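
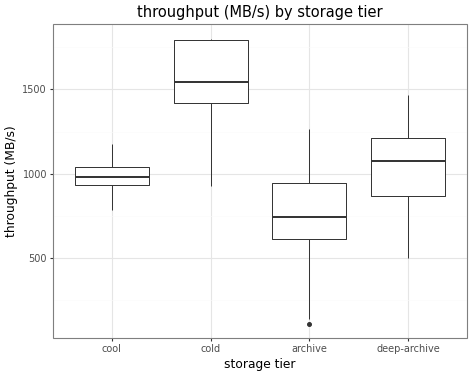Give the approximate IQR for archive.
≈ 300

Q3 ≈ 900, Q1 ≈ 600; IQR ≈ 300.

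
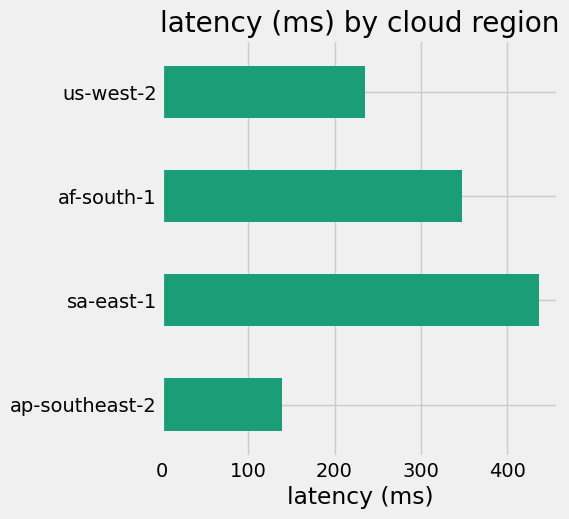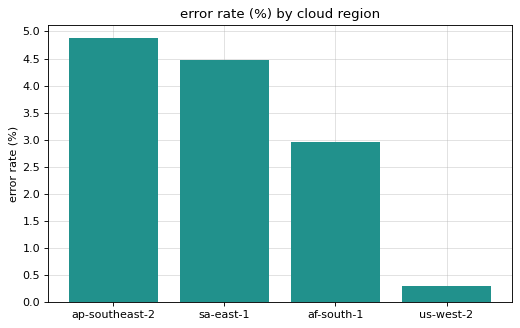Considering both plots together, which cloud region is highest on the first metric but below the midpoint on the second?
Chart 2 median error rate (%) ≈ 3.5; below-median cloud regions: af-south-1, us-west-2. Among those, af-south-1 has the highest latency (ms) (≈ 350).

af-south-1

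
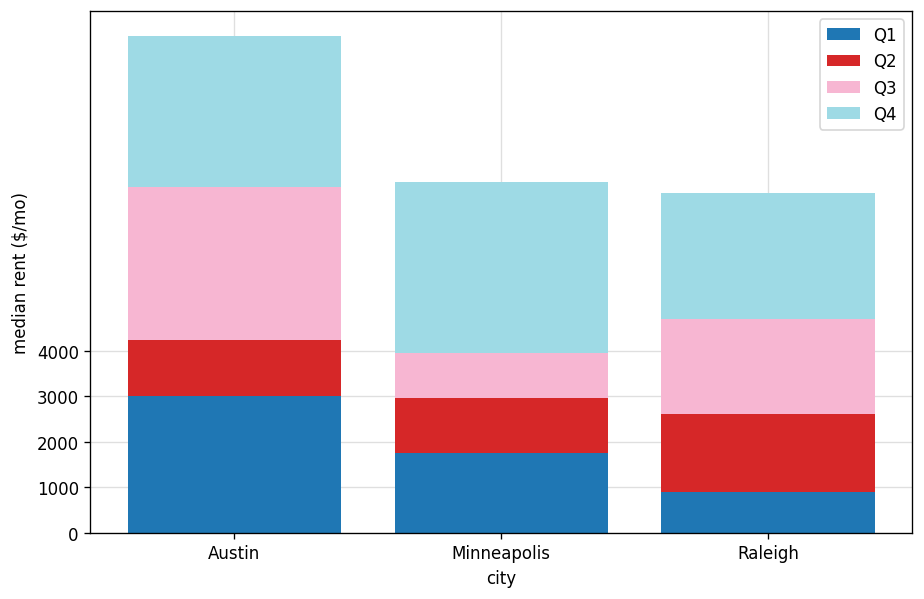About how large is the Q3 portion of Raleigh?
Q3 top ≈ 5000, bottom ≈ 3000; segment ≈ 2000.

≈ 2000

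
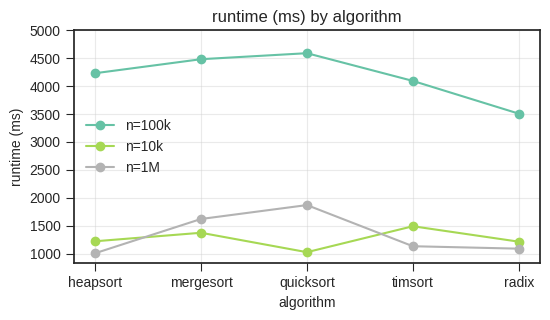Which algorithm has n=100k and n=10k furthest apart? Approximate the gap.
quicksort, ≈ 3500 ms

quicksort: n=100k ≈ 4500, n=10k ≈ 1000 → gap ≈ 3500. Next-largest (mergesort) is only ≈ 3000.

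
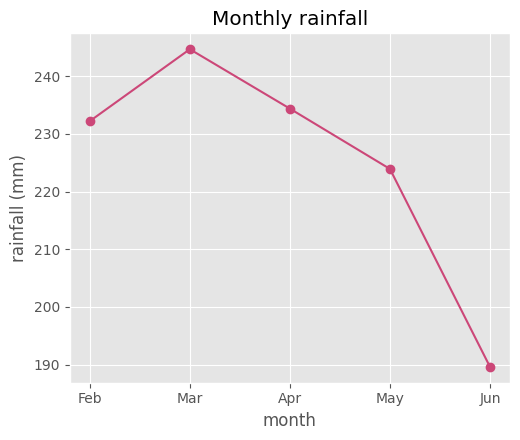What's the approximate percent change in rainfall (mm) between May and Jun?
May ≈ 225, Jun ≈ 190; (190 − 225) / 225 ≈ -15.6%.

≈ -15.6%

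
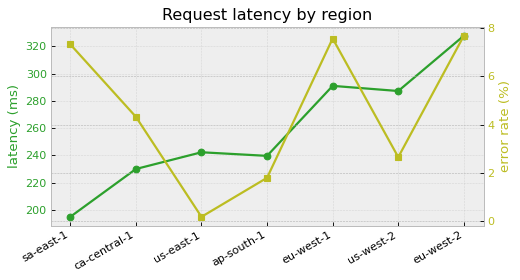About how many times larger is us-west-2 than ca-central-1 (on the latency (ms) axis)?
≈ 1.17×

us-west-2 ≈ 280, ca-central-1 ≈ 240; 280/240 ≈ 1.17.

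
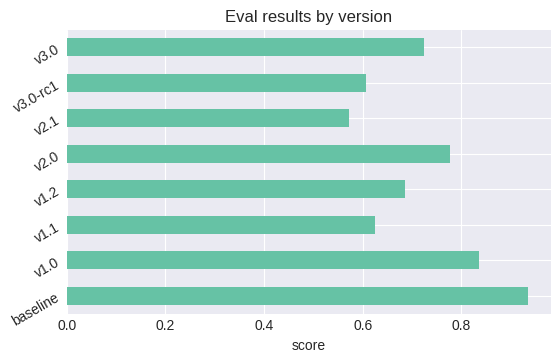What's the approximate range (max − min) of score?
Max baseline ≈ 0.9, min v2.1 ≈ 0.6; range ≈ 0.3.

≈ 0.3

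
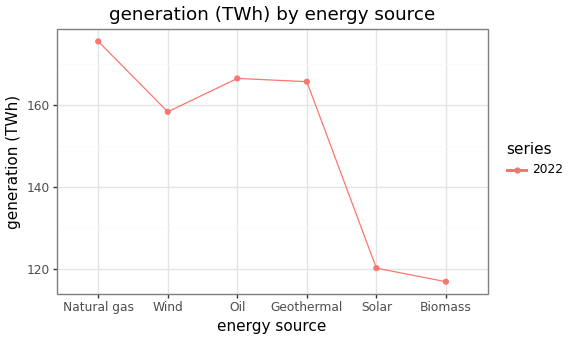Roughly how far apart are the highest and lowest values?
Max Natural gas ≈ 175, min Biomass ≈ 115; range ≈ 60.

≈ 60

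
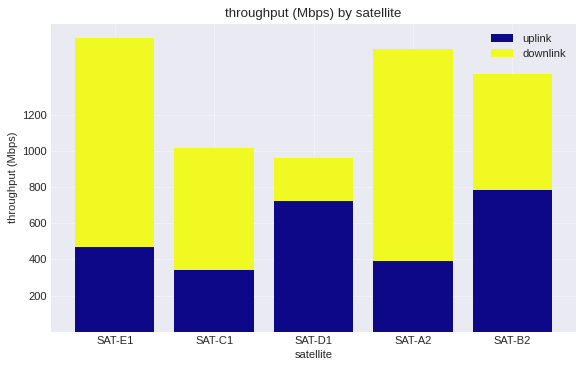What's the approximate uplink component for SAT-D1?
uplink top ≈ 800, bottom ≈ 0; segment ≈ 800.

≈ 800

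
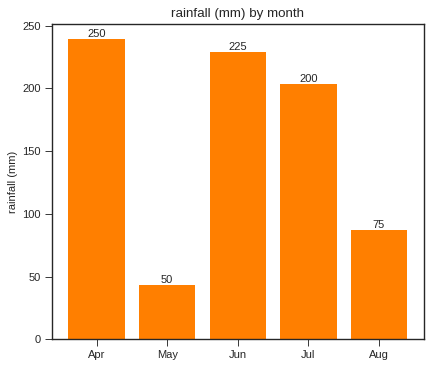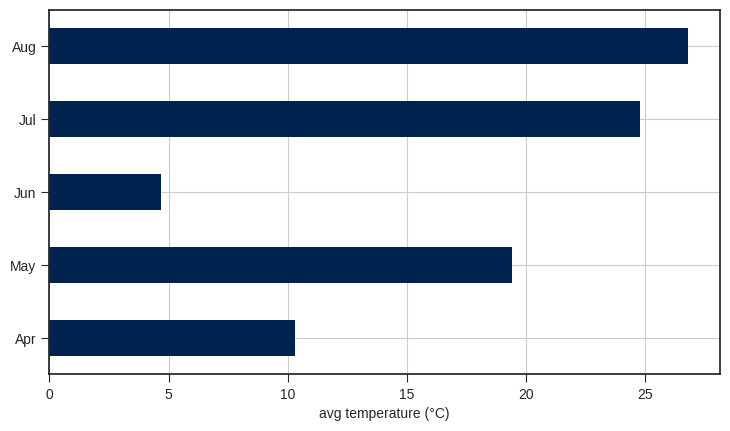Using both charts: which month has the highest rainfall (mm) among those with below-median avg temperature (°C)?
Chart 2 median avg temperature (°C) ≈ 20; below-median months: Apr, Jun. Among those, Apr has the highest rainfall (mm) (≈ 250).

Apr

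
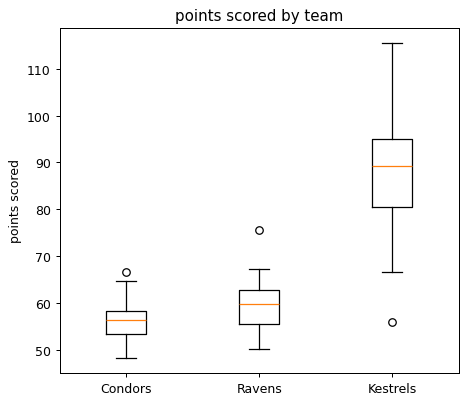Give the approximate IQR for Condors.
≈ 5

Q3 ≈ 60, Q1 ≈ 55; IQR ≈ 5.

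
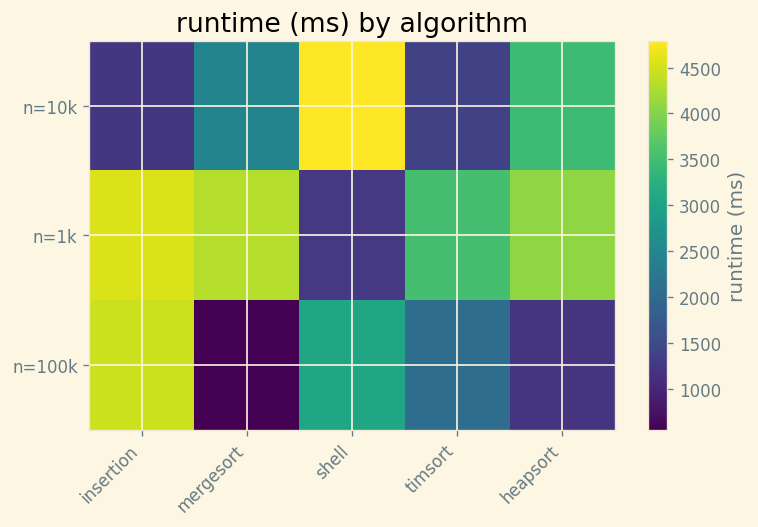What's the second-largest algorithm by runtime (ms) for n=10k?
heapsort

Top 3 for n=10k: shell ≈ 5000, heapsort ≈ 3500, mergesort ≈ 2500.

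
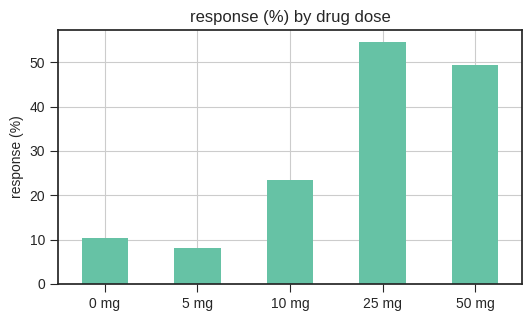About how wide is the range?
≈ 45

Max 25 mg ≈ 55, min 5 mg ≈ 10; range ≈ 45.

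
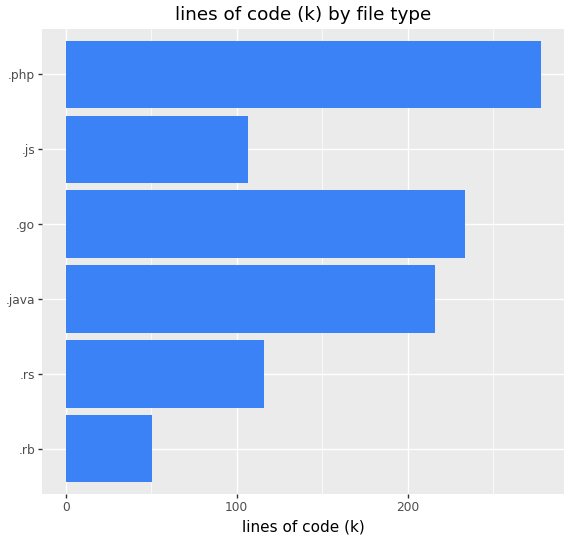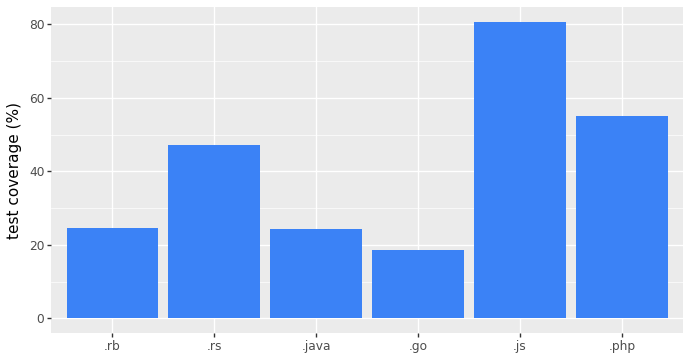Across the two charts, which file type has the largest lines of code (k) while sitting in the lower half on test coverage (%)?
.go

Chart 2 median test coverage (%) ≈ 40; below-median file types: .rb, .java, .go. Among those, .go has the highest lines of code (k) (≈ 250).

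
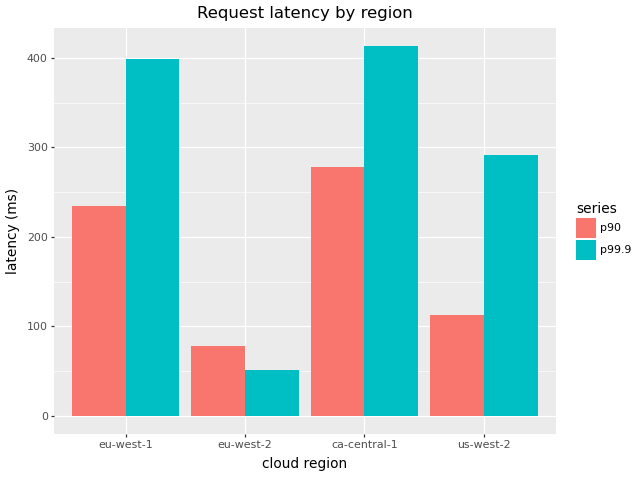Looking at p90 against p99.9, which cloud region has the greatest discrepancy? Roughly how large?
us-west-2: p90 ≈ 100, p99.9 ≈ 300 → gap ≈ 200. Next-largest (eu-west-1) is only ≈ 150.

us-west-2, ≈ 200 ms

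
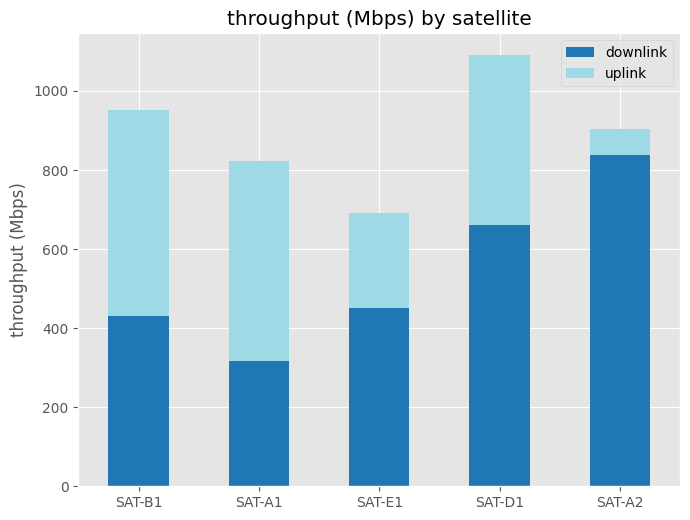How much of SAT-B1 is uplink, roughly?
uplink top ≈ 1000, bottom ≈ 400; segment ≈ 600.

≈ 600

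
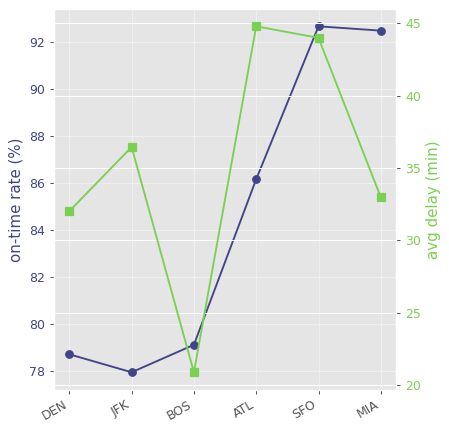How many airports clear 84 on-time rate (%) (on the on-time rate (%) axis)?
3

Above 84: ATL, SFO, MIA.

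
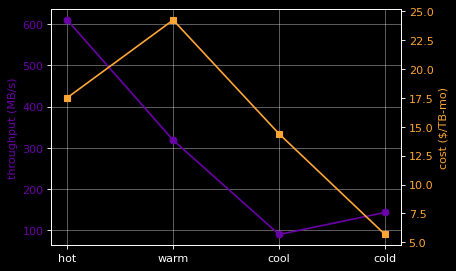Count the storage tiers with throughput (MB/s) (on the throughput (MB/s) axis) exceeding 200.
2

Above 200: hot, warm.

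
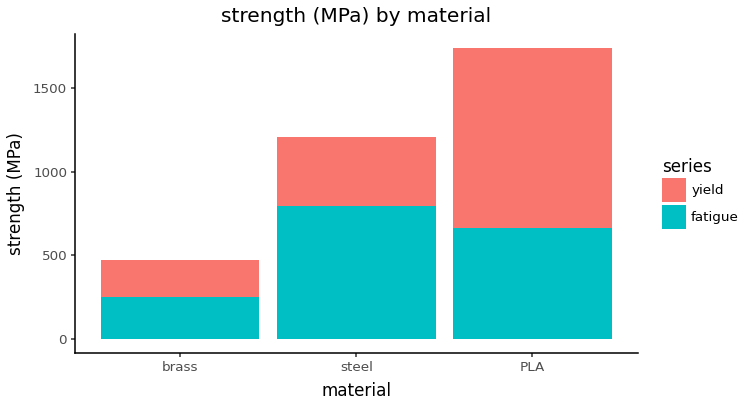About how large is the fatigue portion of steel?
≈ 800

fatigue top ≈ 800, bottom ≈ 0; segment ≈ 800.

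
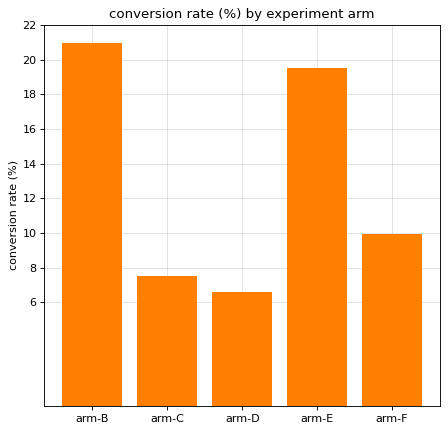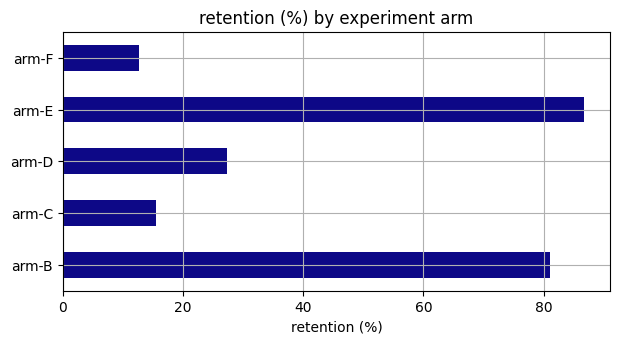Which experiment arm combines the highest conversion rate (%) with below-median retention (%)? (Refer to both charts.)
Chart 2 median retention (%) ≈ 30; below-median experiment arms: arm-C, arm-F. Among those, arm-F has the highest conversion rate (%) (≈ 10).

arm-F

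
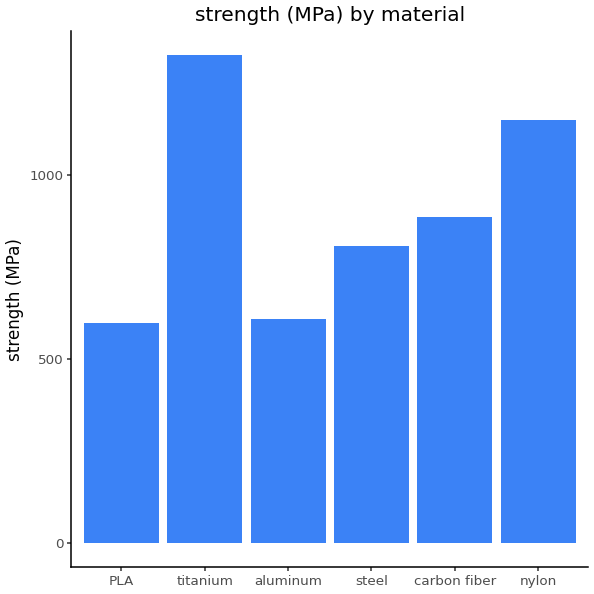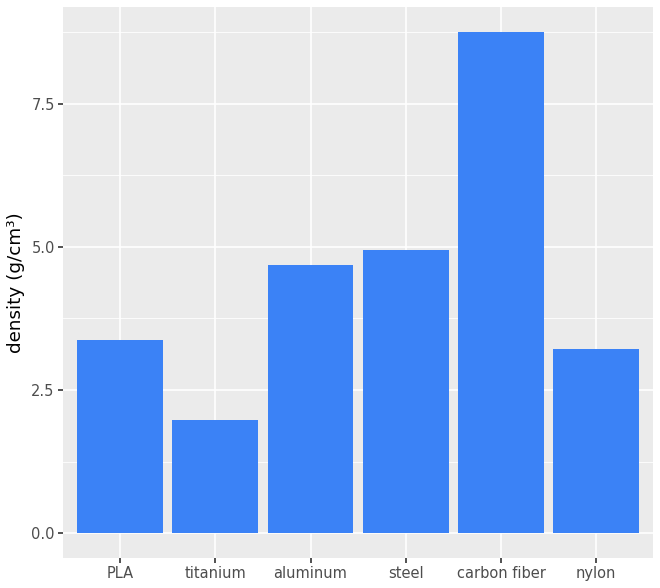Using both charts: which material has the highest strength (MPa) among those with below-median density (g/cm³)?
titanium

Chart 2 median density (g/cm³) ≈ 4; below-median materials: PLA, titanium, nylon. Among those, titanium has the highest strength (MPa) (≈ 1400).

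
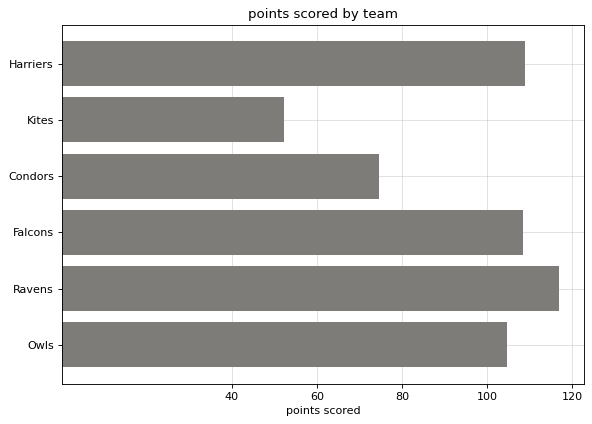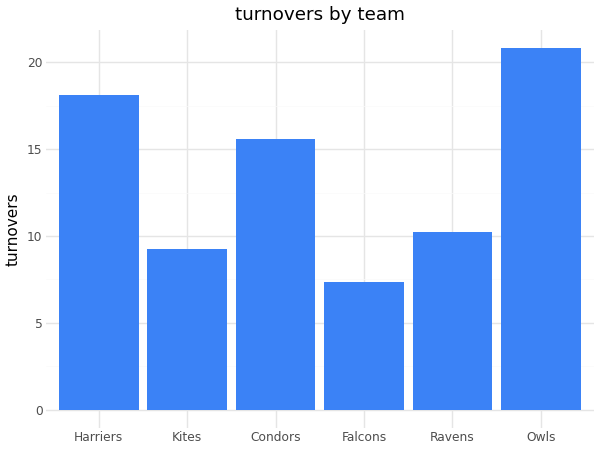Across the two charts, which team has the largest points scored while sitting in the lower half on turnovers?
Chart 2 median turnovers ≈ 12; below-median teams: Kites, Falcons, Ravens. Among those, Ravens has the highest points scored (≈ 120).

Ravens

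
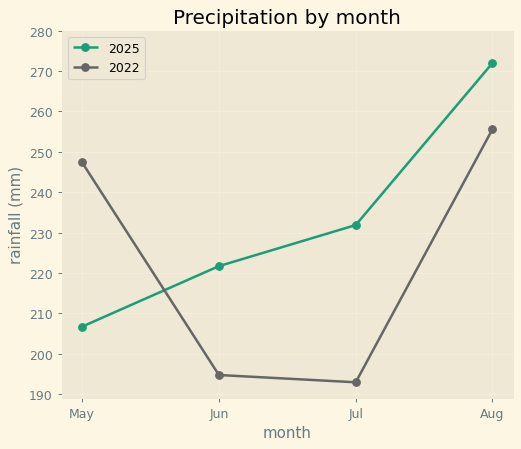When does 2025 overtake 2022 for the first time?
Jun

May: 2025 ≈ 210 vs 2022 ≈ 250 (not yet); Jun: 2025 ≈ 220 vs 2022 ≈ 190 (first crossover).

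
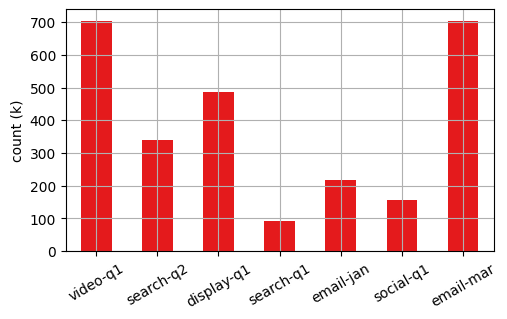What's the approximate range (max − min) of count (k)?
Max video-q1 ≈ 700, min search-q1 ≈ 100; range ≈ 600.

≈ 600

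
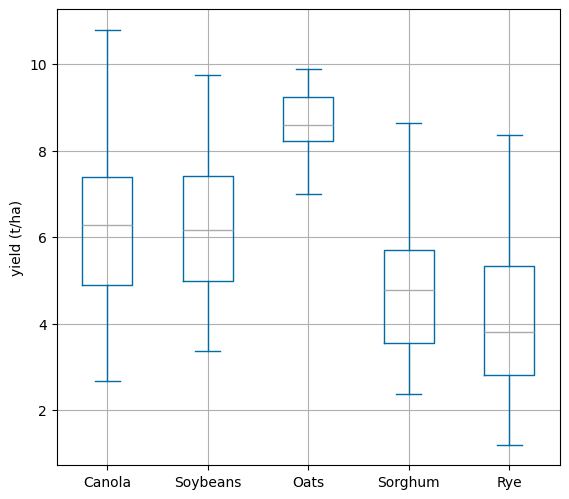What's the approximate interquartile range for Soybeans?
Q3 ≈ 7.5, Q1 ≈ 5.0; IQR ≈ 2.5.

≈ 2.5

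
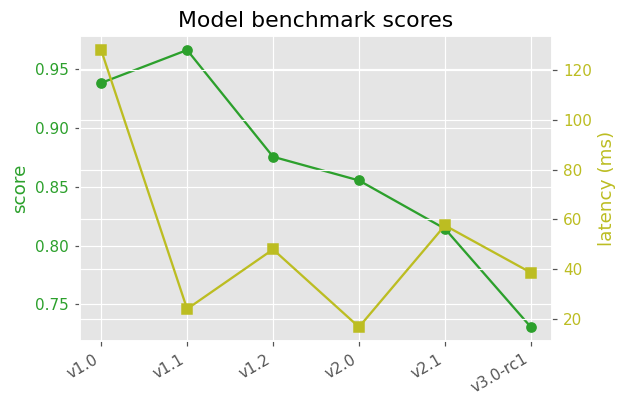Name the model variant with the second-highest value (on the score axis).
v1.0

Top 3 (on the score axis): v1.1 ≈ 0.96, v1.0 ≈ 0.94, v1.2 ≈ 0.88.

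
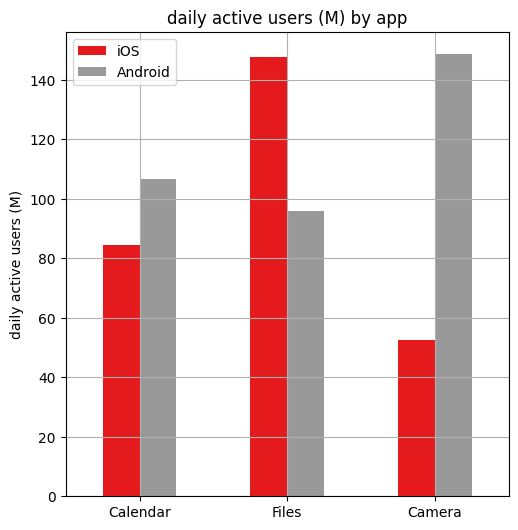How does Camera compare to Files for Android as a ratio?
Camera ≈ 140, Files ≈ 100; 140/100 ≈ 1.4.

≈ 1.4×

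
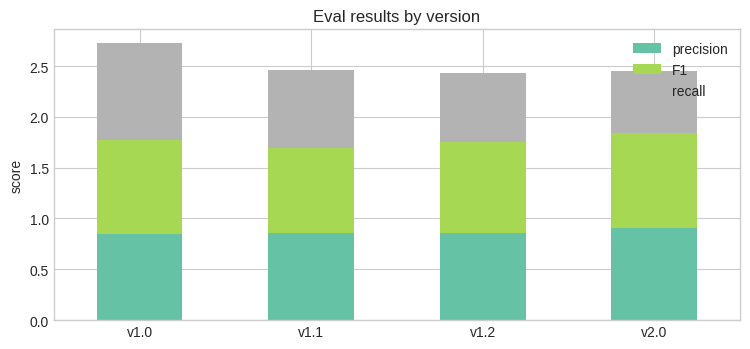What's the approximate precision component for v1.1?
≈ 1.0

precision top ≈ 1.0, bottom ≈ 0.0; segment ≈ 1.0.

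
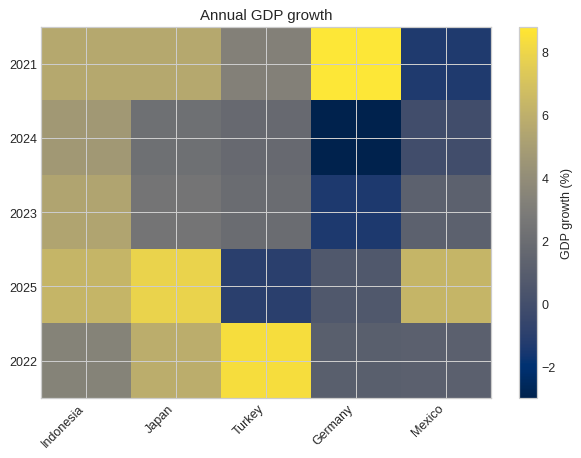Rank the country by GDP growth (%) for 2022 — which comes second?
Japan

Top 3 for 2022: Turkey ≈ 8, Japan ≈ 6, Indonesia ≈ 3.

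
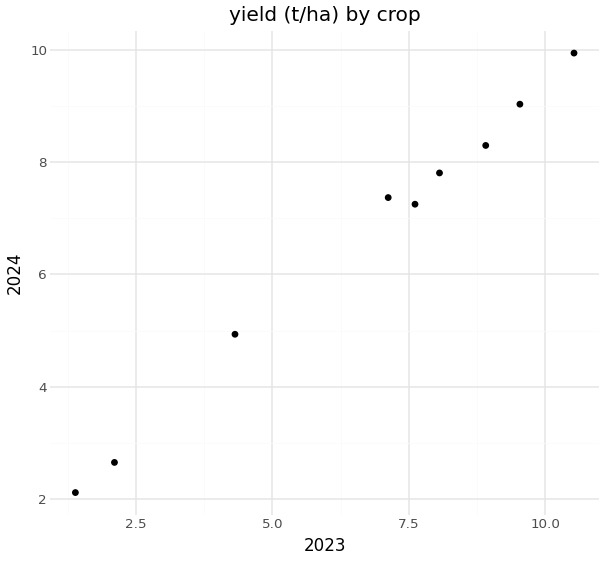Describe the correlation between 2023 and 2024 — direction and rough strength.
positive, strong

Points are positively correlated; strong (|r| ≈ 1.0).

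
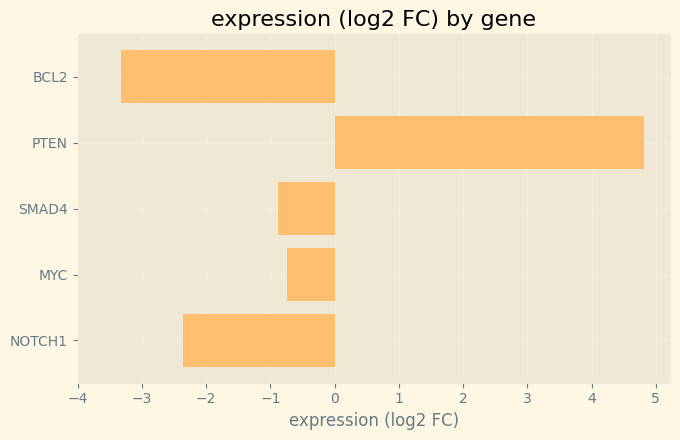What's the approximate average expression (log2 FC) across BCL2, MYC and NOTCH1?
(-3 + -1 + -2) / 3 ≈ -2.

≈ -2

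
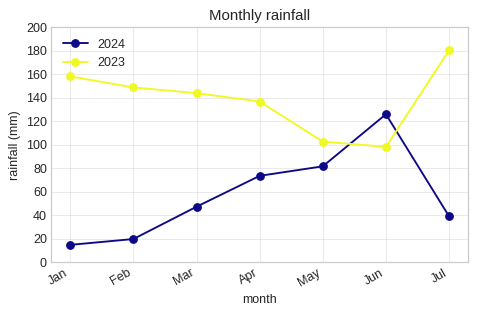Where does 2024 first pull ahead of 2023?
Jun

May: 2024 ≈ 80 vs 2023 ≈ 100 (not yet); Jun: 2024 ≈ 120 vs 2023 ≈ 100 (first crossover).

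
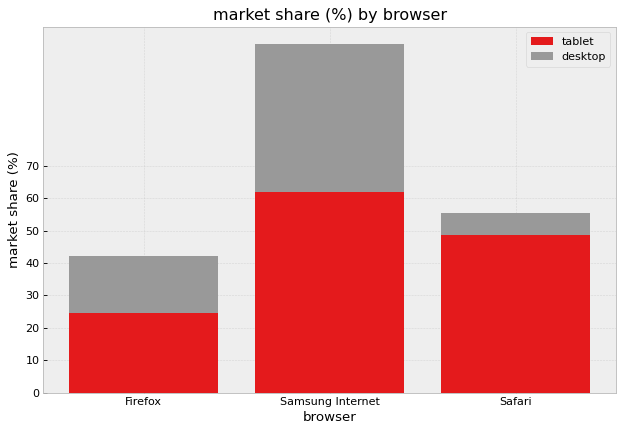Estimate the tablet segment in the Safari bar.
≈ 50

tablet top ≈ 50, bottom ≈ 0; segment ≈ 50.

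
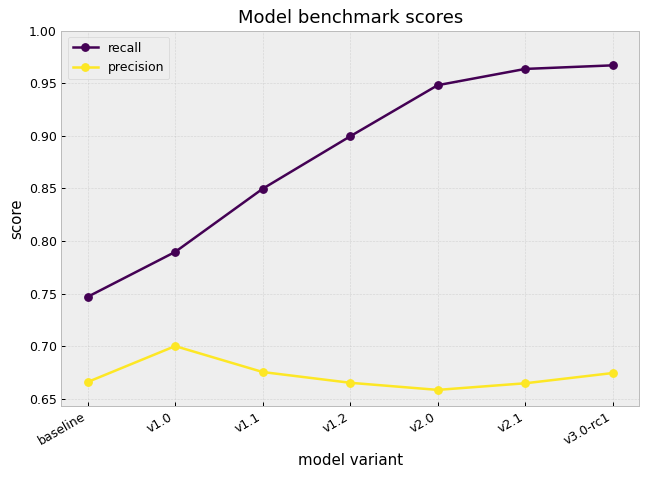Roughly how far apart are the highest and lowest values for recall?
Max v3.0-rc1 ≈ 0.95, min baseline ≈ 0.75; range ≈ 0.20.

≈ 0.20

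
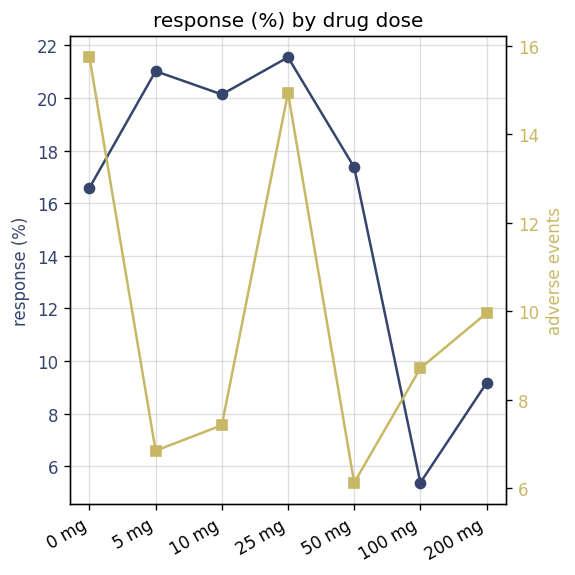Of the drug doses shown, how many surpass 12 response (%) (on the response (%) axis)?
5

Above 12: 0 mg, 5 mg, 10 mg, 25 mg, 50 mg.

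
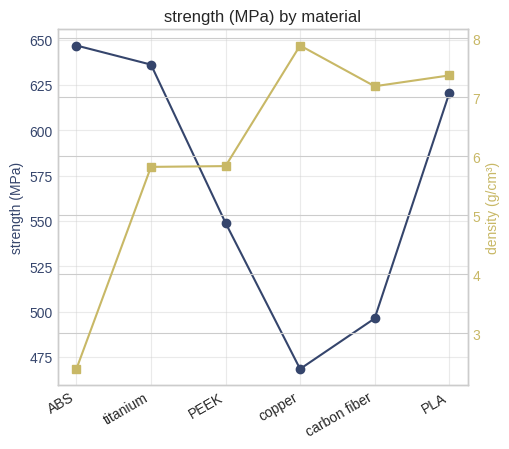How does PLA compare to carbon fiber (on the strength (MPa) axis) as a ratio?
≈ 1.24×

PLA ≈ 620, carbon fiber ≈ 500; 620/500 ≈ 1.24.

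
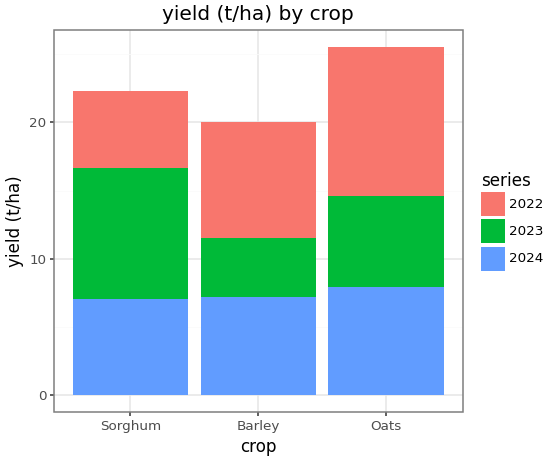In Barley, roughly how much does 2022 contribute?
≈ 10

2022 top ≈ 20, bottom ≈ 10; segment ≈ 10.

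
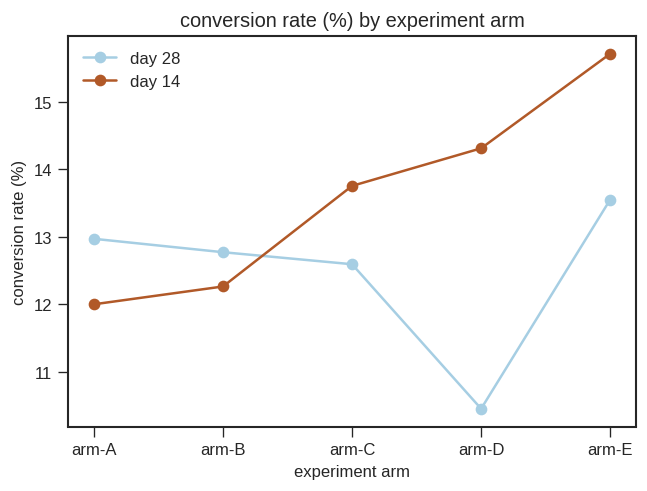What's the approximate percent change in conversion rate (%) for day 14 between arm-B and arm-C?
≈ +12%

arm-B ≈ 12.5, arm-C ≈ 14.0; (14.0 − 12.5) / 12.5 ≈ +12%.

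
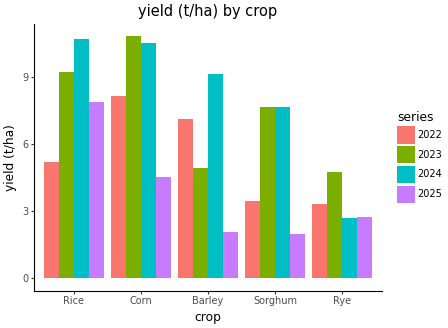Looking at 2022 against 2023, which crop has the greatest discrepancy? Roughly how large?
Sorghum: 2022 ≈ 3, 2023 ≈ 8 → gap ≈ 5. Next-largest (Rice) is only ≈ 4.

Sorghum, ≈ 5 t/ha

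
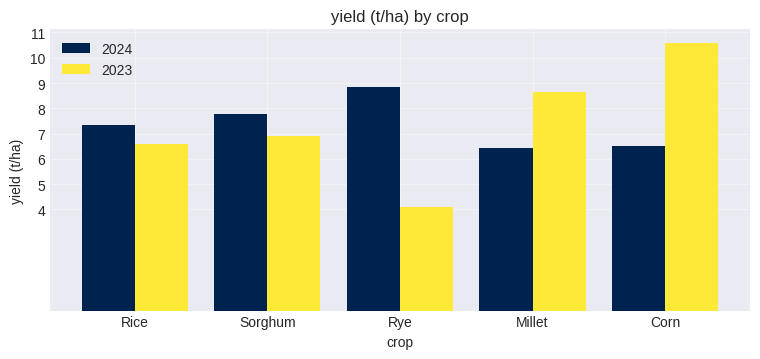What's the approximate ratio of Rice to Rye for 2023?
Rice ≈ 7, Rye ≈ 4; 7/4 ≈ 1.75.

≈ 1.75×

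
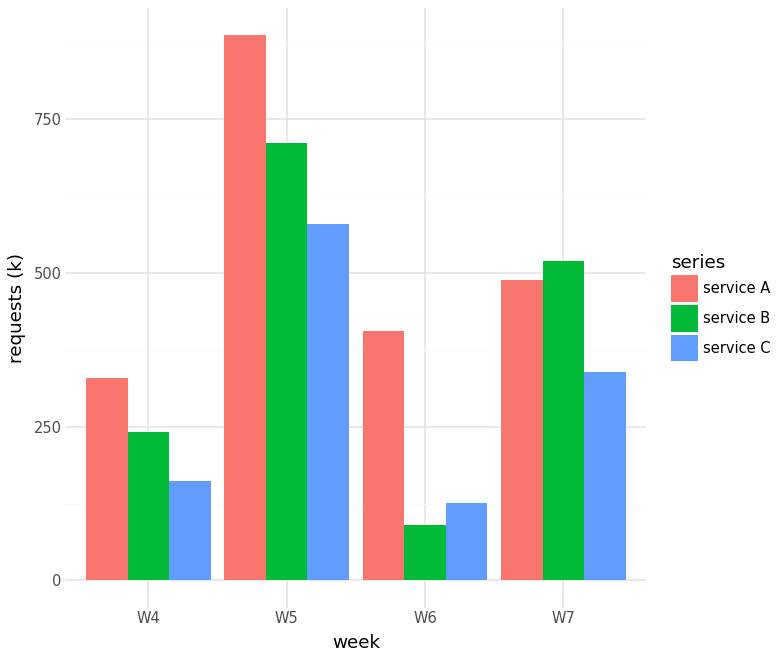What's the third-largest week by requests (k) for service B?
Top 4 for service B: W5 ≈ 700, W7 ≈ 500, W4 ≈ 200, W6 ≈ 100.

W4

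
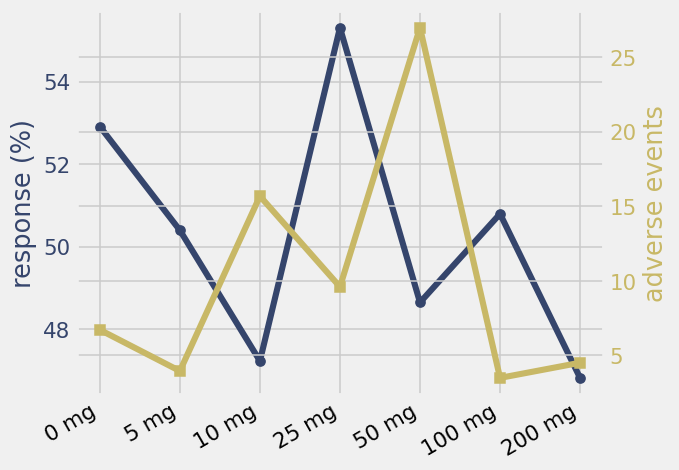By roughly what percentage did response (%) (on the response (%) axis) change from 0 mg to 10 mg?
0 mg ≈ 53, 10 mg ≈ 47; (47 − 53) / 53 ≈ -11.3%.

≈ -11.3%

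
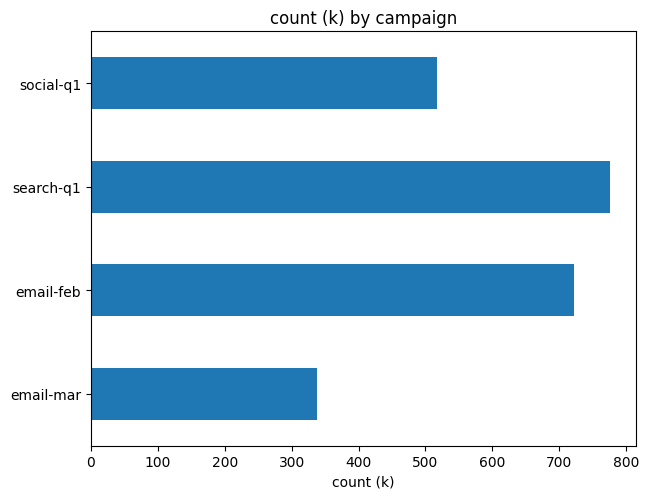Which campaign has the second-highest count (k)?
Top 3: search-q1 ≈ 800, email-feb ≈ 700, social-q1 ≈ 500.

email-feb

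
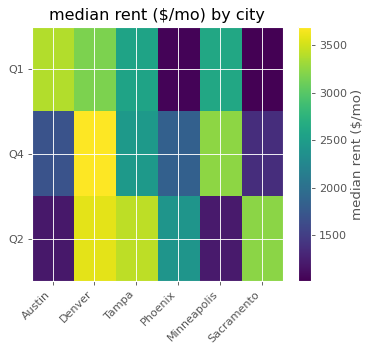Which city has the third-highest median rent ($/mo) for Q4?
Top 4 for Q4: Denver ≈ 3500, Minneapolis ≈ 3000, Tampa ≈ 2500, Phoenix ≈ 2000.

Tampa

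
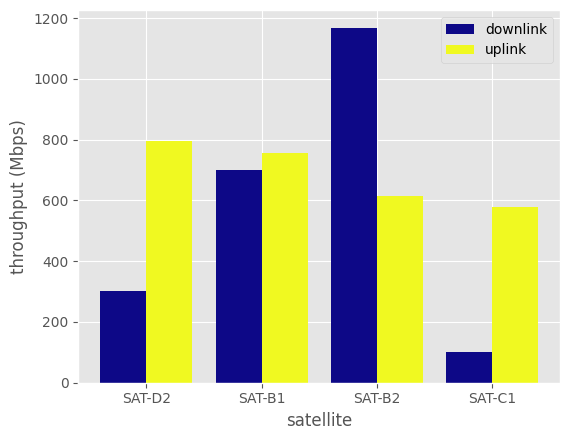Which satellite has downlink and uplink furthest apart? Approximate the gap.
SAT-B2: downlink ≈ 1200, uplink ≈ 600 → gap ≈ 600. Next-largest (SAT-D2) is only ≈ 500.

SAT-B2, ≈ 600 Mbps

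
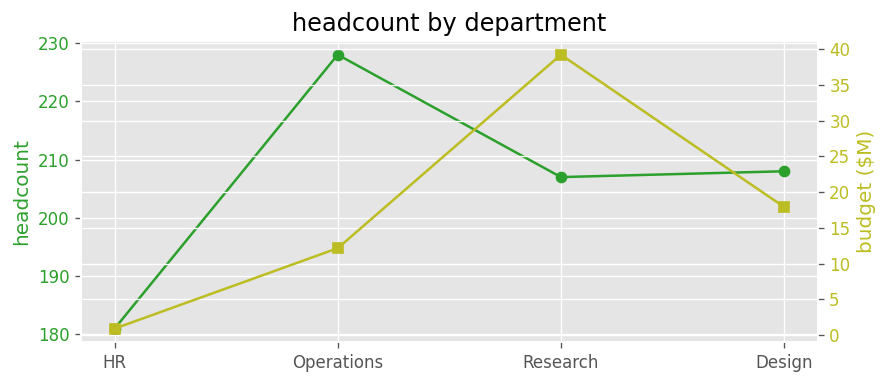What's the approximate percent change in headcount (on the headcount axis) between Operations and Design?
Operations ≈ 230, Design ≈ 210; (210 − 230) / 230 ≈ -8.7%.

≈ -8.7%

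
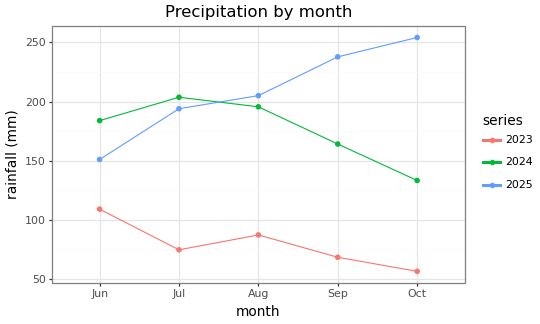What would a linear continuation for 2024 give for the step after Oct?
Last three: 200, 160, 140 → slope ≈ -30/step → next ≈ 110.

≈ 110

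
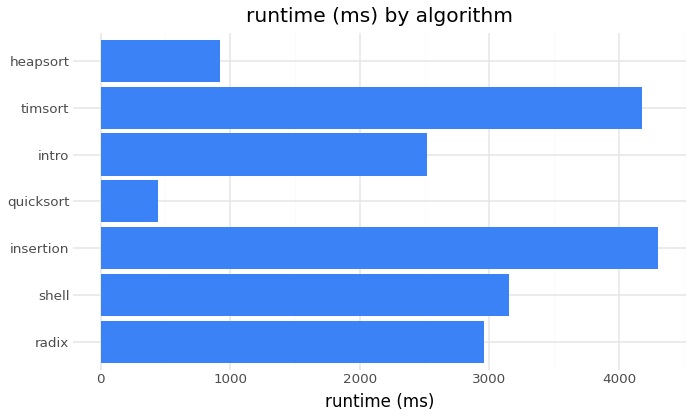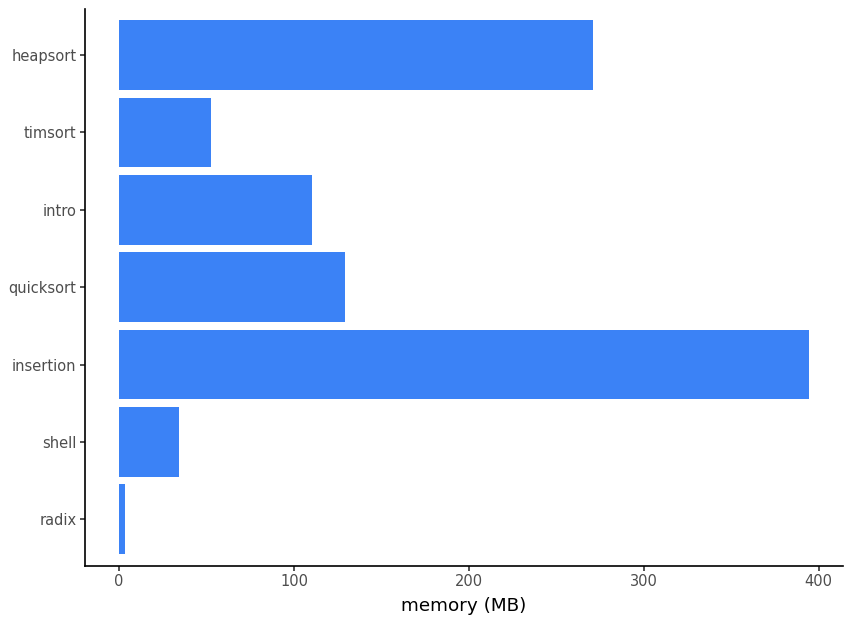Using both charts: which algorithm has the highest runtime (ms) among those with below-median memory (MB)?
Chart 2 median memory (MB) ≈ 100; below-median algorithms: radix, shell, timsort. Among those, timsort has the highest runtime (ms) (≈ 4000).

timsort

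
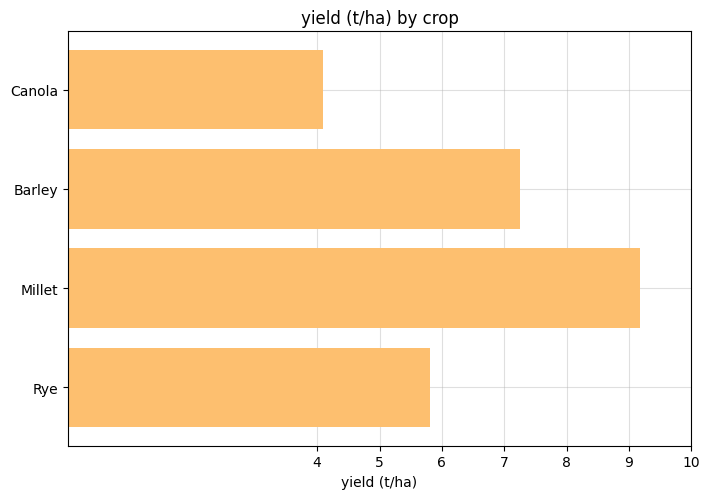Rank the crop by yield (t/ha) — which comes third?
Top 4: Millet ≈ 9, Barley ≈ 7, Rye ≈ 6, Canola ≈ 4.

Rye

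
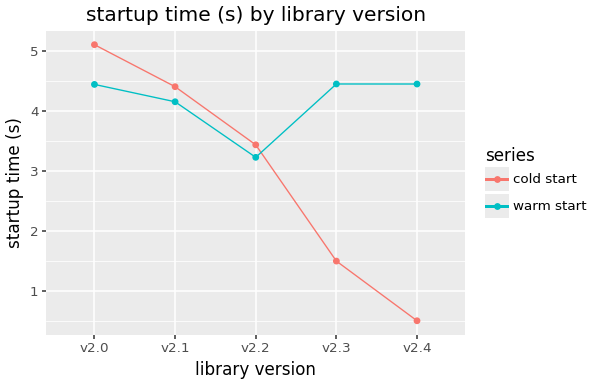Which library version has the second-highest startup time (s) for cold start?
Top 3 for cold start: v2.0 ≈ 5.0, v2.1 ≈ 4.5, v2.2 ≈ 3.5.

v2.1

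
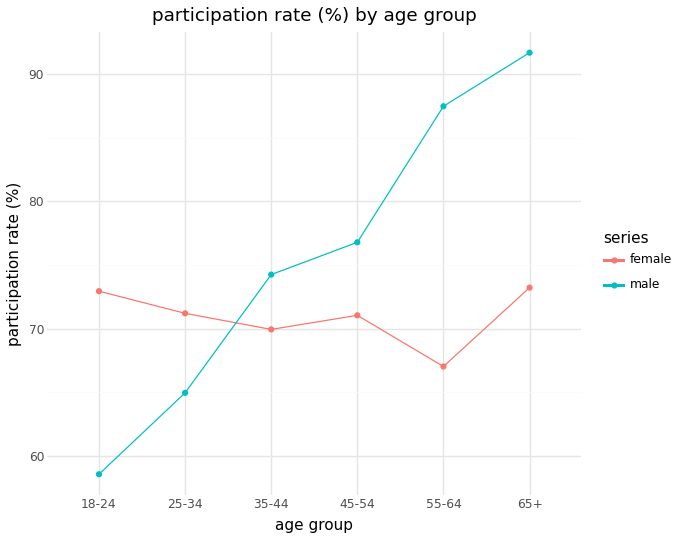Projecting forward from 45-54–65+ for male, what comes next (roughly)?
Last three: 75, 85, 90 → slope ≈ 7.5/step → next ≈ 97.5.

≈ 97.5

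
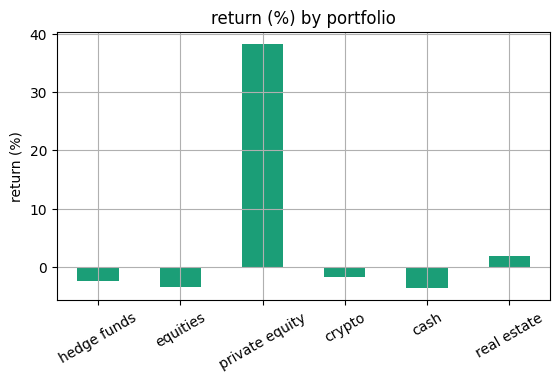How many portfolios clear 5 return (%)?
1

Above 5: private equity.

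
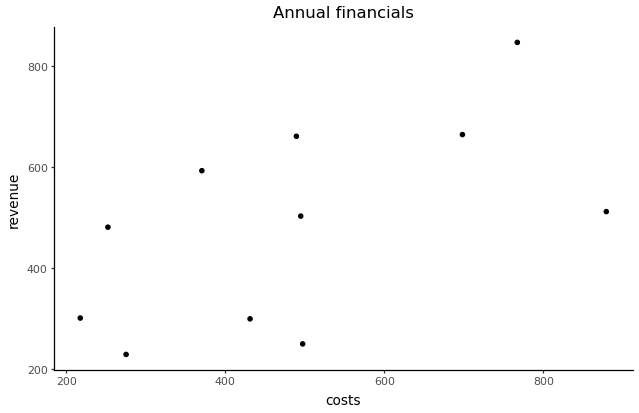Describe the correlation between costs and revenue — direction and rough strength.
positive, moderate

Points are positively correlated; moderate (|r| ≈ 0.6).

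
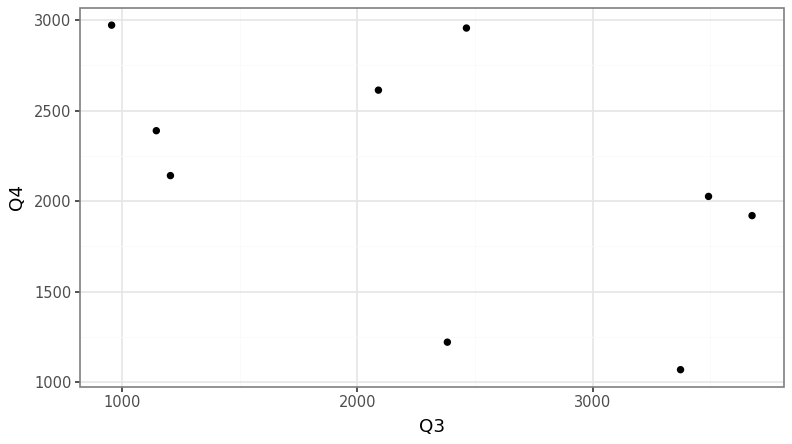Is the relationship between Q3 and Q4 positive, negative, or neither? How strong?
negative, moderate

Points are negatively correlated; moderate (|r| ≈ 0.5).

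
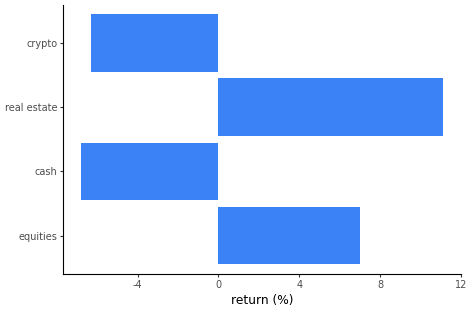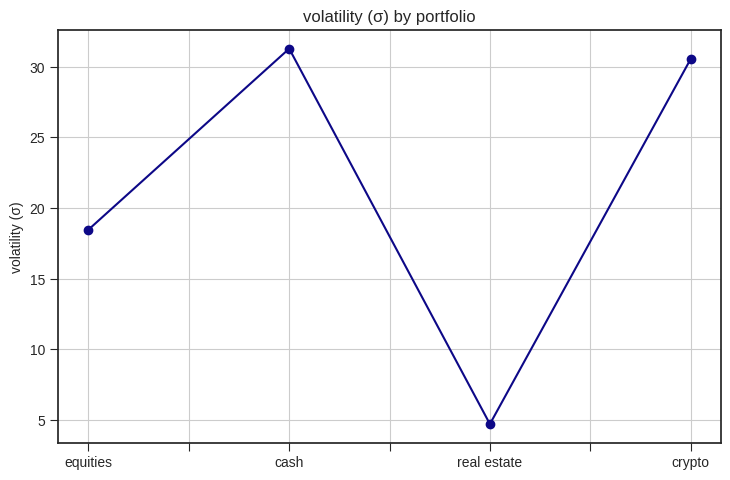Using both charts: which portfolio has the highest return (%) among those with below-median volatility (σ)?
real estate

Chart 2 median volatility (σ) ≈ 25; below-median portfolios: equities, real estate. Among those, real estate has the highest return (%) (≈ 12).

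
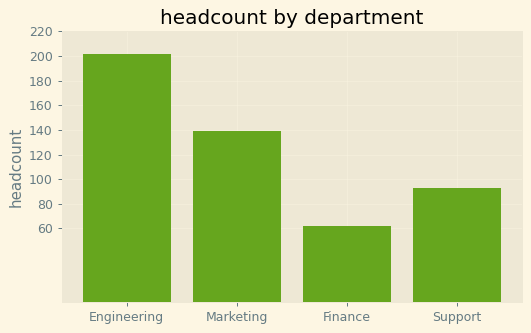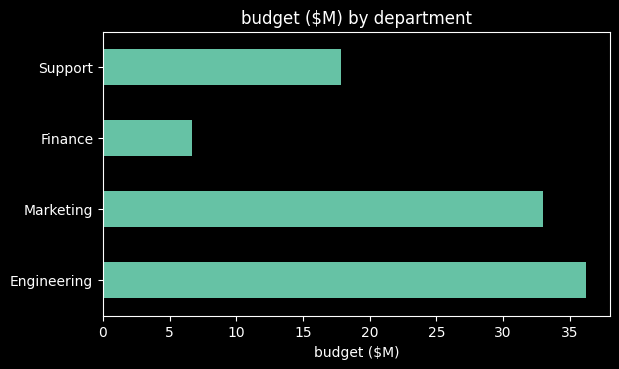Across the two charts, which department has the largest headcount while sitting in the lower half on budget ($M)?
Support

Chart 2 median budget ($M) ≈ 25; below-median departments: Finance, Support. Among those, Support has the highest headcount (≈ 100).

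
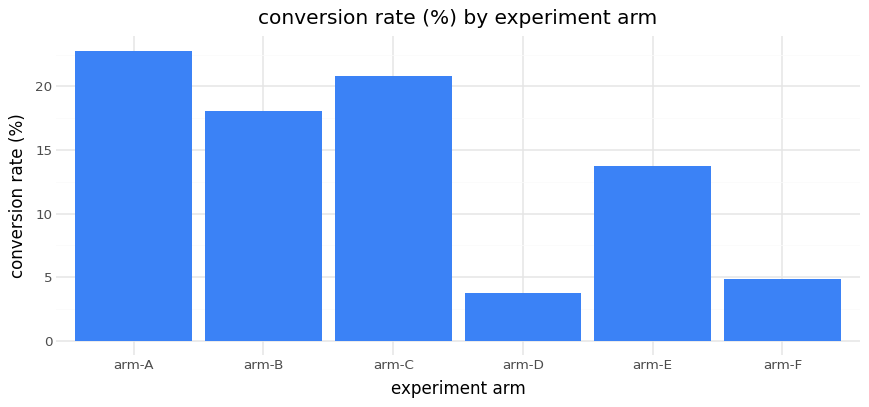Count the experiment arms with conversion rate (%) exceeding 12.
Above 12: arm-A, arm-B, arm-C, arm-E.

4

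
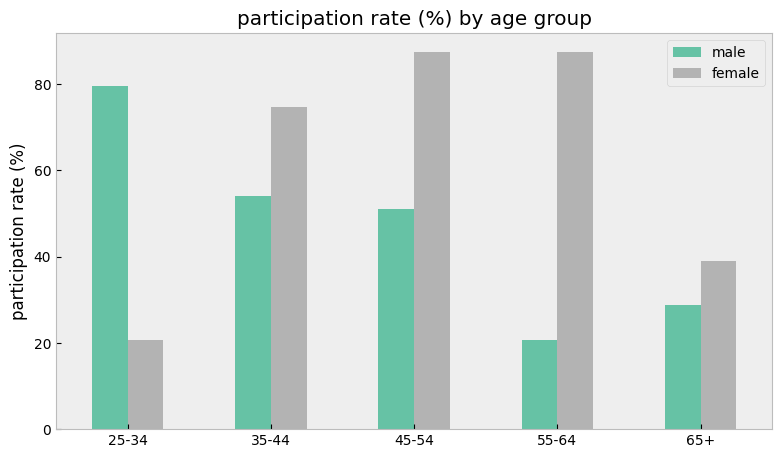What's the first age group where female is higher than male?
25-34: female ≈ 20 vs male ≈ 80 (not yet); 35-44: female ≈ 70 vs male ≈ 50 (first crossover).

35-44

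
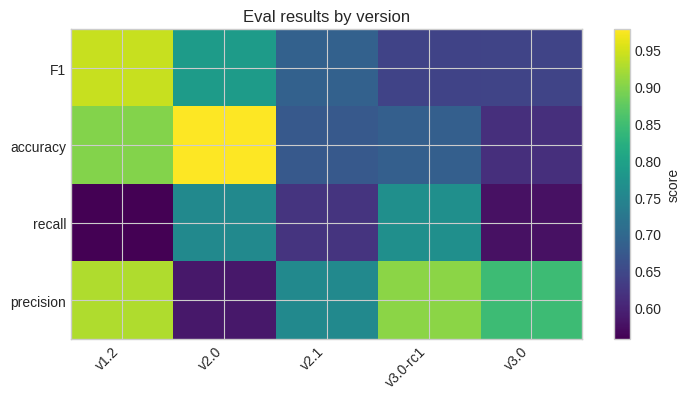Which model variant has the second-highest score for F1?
v2.0

Top 3 for F1: v1.2 ≈ 0.95, v2.0 ≈ 0.80, v2.1 ≈ 0.70.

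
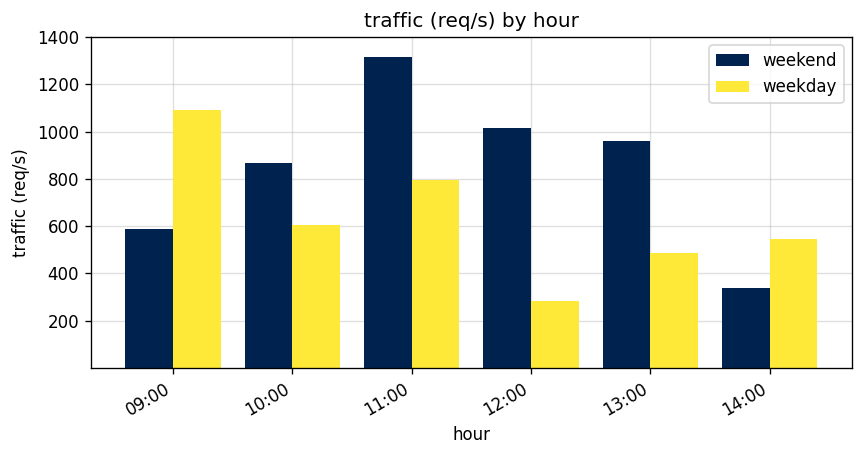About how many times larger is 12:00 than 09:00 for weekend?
≈ 1.67×

12:00 ≈ 1000, 09:00 ≈ 600; 1000/600 ≈ 1.67.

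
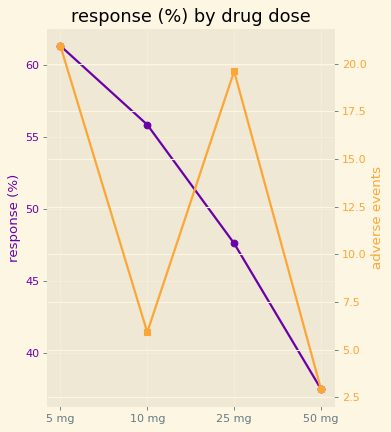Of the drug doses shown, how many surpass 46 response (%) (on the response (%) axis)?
3

Above 46: 5 mg, 10 mg, 25 mg.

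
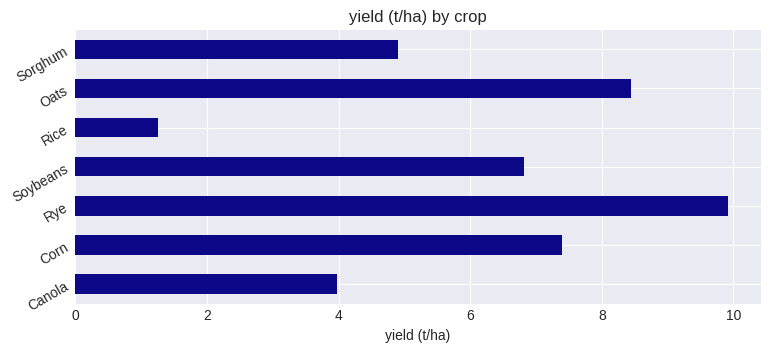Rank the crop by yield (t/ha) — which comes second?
Oats

Top 3: Rye ≈ 10, Oats ≈ 8, Corn ≈ 7.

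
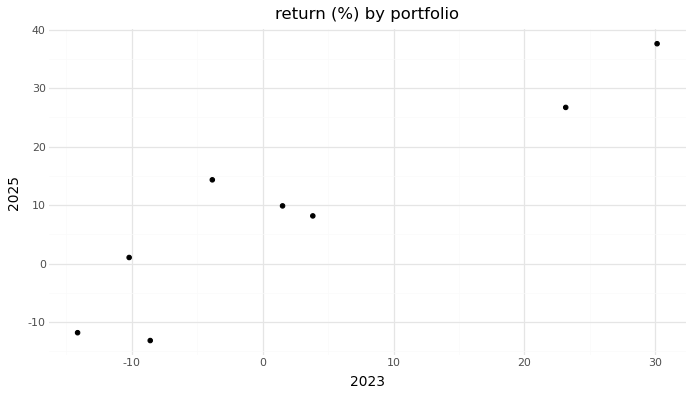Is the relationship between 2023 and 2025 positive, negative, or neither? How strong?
positive, strong

Points are positively correlated; strong (|r| ≈ 0.9).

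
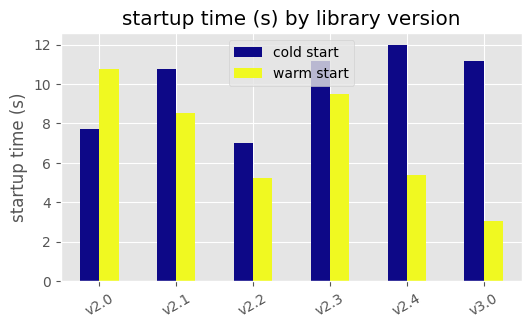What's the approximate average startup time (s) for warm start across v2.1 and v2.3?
(9 + 9) / 2 ≈ 9.

≈ 9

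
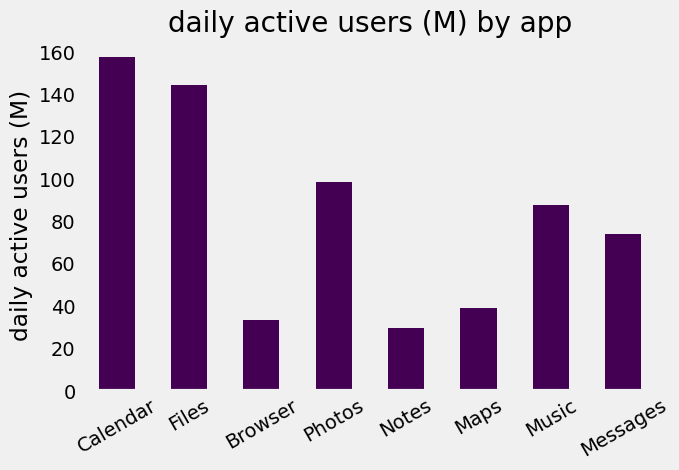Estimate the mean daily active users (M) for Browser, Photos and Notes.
≈ 53

(40 + 100 + 20) / 3 ≈ 53.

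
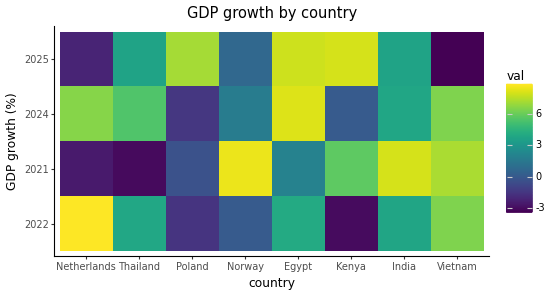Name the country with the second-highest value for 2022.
Vietnam

Top 3 for 2022: Netherlands ≈ 8, Vietnam ≈ 6, Egypt ≈ 4.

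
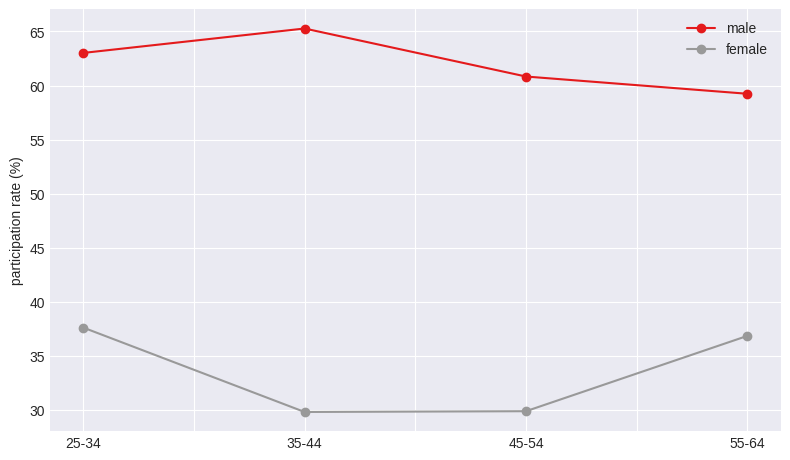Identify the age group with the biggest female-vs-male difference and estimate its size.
35-44: female ≈ 30, male ≈ 65 → gap ≈ 35. Next-largest (45-54) is only ≈ 30.

35-44, ≈ 35 %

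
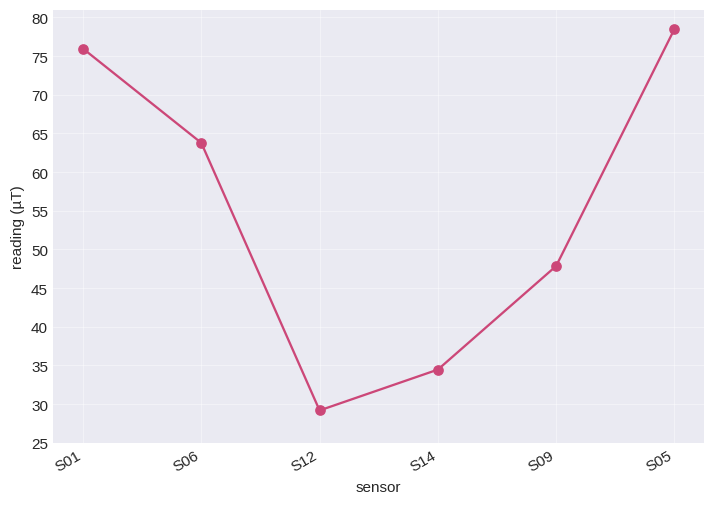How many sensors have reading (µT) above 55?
Above 55: S01, S06, S05.

3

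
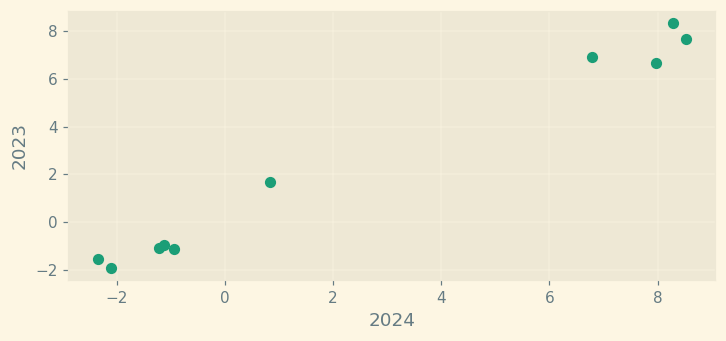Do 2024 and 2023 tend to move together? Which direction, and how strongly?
Points are positively correlated; strong (|r| ≈ 1.0).

positive, strong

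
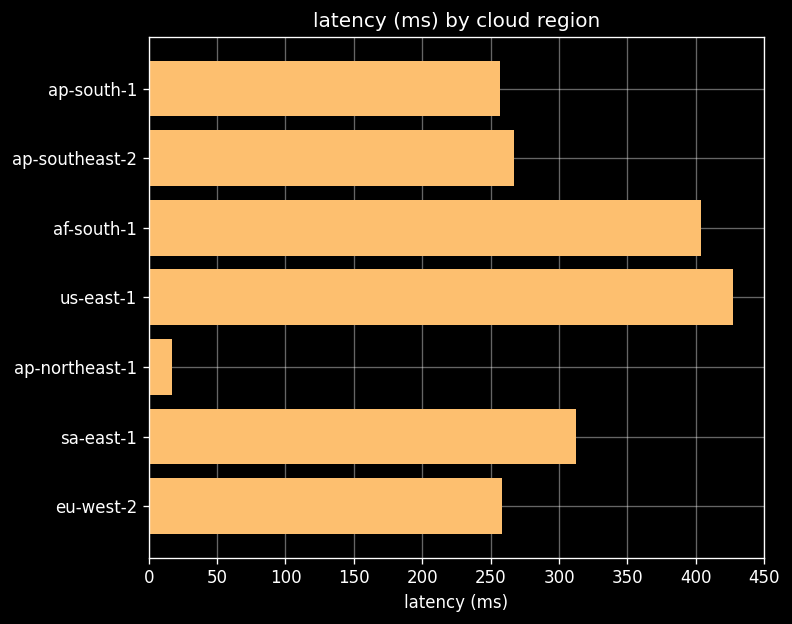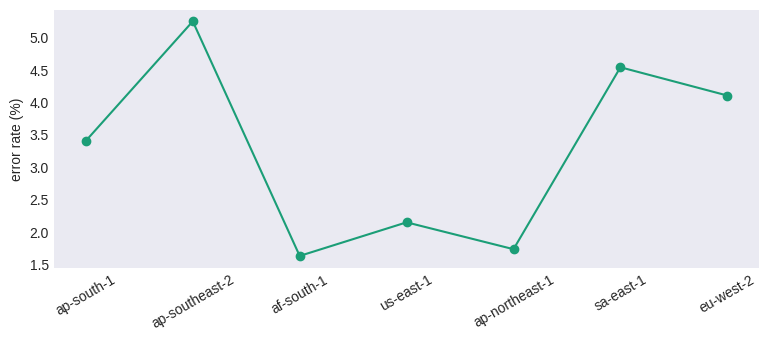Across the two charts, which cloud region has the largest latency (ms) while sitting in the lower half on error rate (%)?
Chart 2 median error rate (%) ≈ 3.5; below-median cloud regions: af-south-1, us-east-1, ap-northeast-1. Among those, us-east-1 has the highest latency (ms) (≈ 450).

us-east-1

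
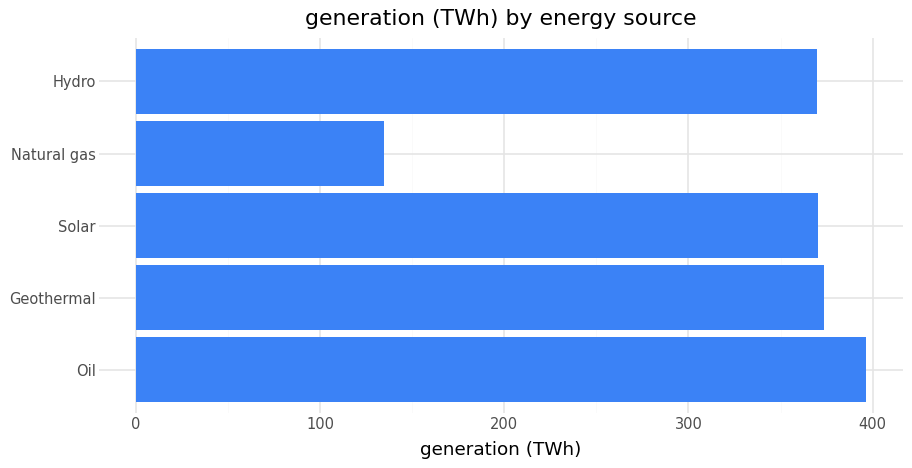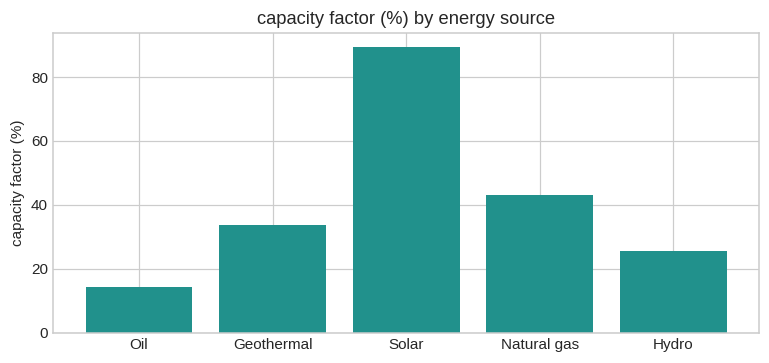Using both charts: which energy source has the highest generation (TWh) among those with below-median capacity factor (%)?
Oil

Chart 2 median capacity factor (%) ≈ 30; below-median energy sources: Oil, Hydro. Among those, Oil has the highest generation (TWh) (≈ 400).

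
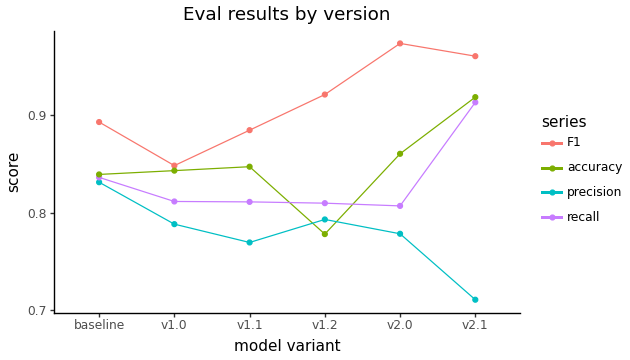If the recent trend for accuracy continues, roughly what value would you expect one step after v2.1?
≈ 0.95

Last three: 0.80, 0.85, 0.90 → slope ≈ 0.05/step → next ≈ 0.95.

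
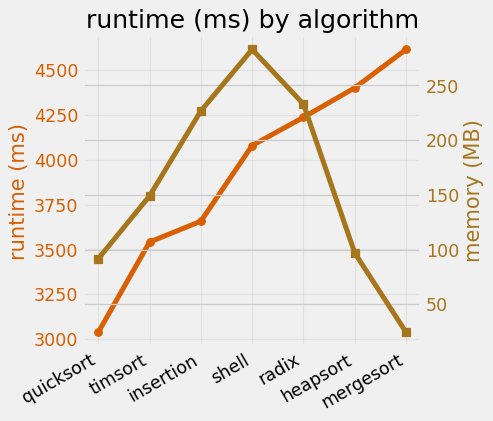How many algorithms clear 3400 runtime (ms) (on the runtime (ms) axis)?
Above 3400: timsort, insertion, shell, radix, heapsort, mergesort.

6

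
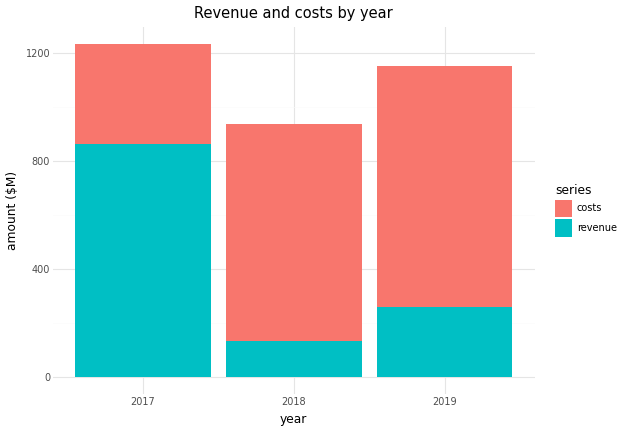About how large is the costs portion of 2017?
≈ 400

costs top ≈ 1200, bottom ≈ 800; segment ≈ 400.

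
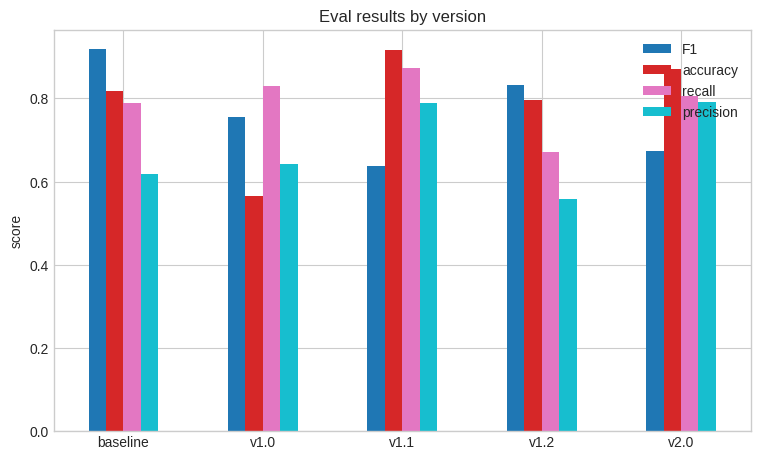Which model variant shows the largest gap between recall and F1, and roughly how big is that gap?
v1.1: recall ≈ 0.9, F1 ≈ 0.6 → gap ≈ 0.3. Next-largest (v1.2) is only ≈ 0.1.

v1.1, ≈ 0.3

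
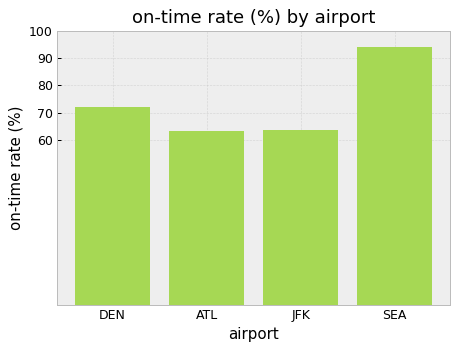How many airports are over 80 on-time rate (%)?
Above 80: SEA.

1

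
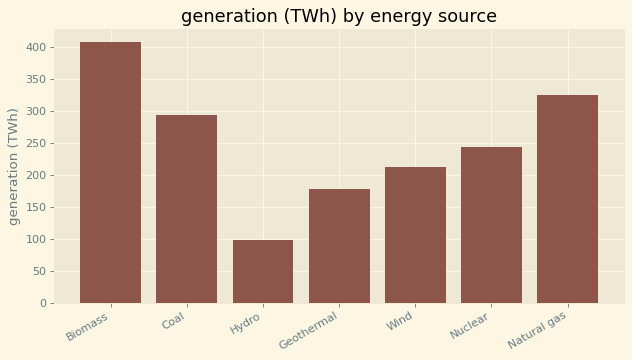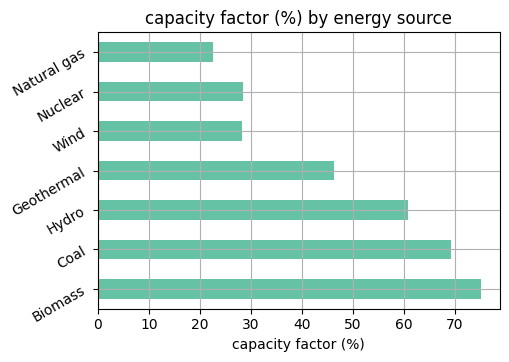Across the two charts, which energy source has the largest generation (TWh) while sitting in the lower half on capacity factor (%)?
Natural gas

Chart 2 median capacity factor (%) ≈ 50; below-median energy sources: Wind, Nuclear, Natural gas. Among those, Natural gas has the highest generation (TWh) (≈ 300).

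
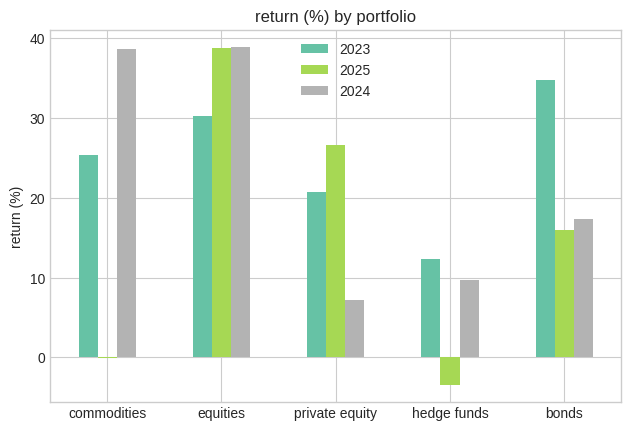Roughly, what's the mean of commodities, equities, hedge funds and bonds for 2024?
(40 + 40 + 10 + 15) / 4 ≈ 26.

≈ 26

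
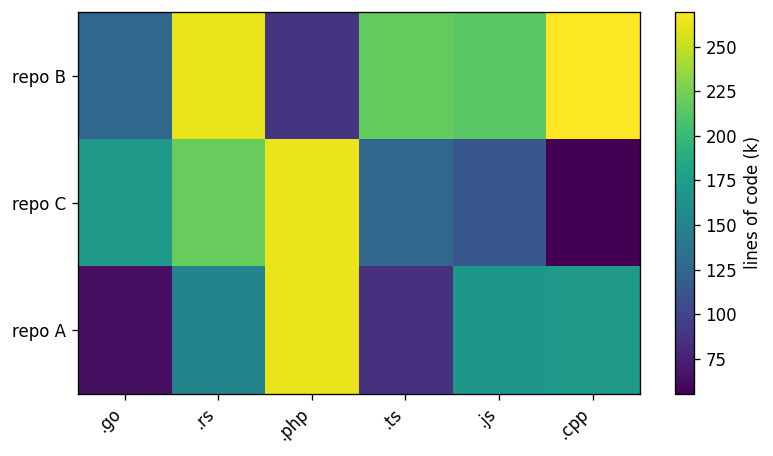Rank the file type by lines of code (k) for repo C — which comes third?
Top 4 for repo C: .php ≈ 260, .rs ≈ 220, .go ≈ 180, .ts ≈ 120.

.go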